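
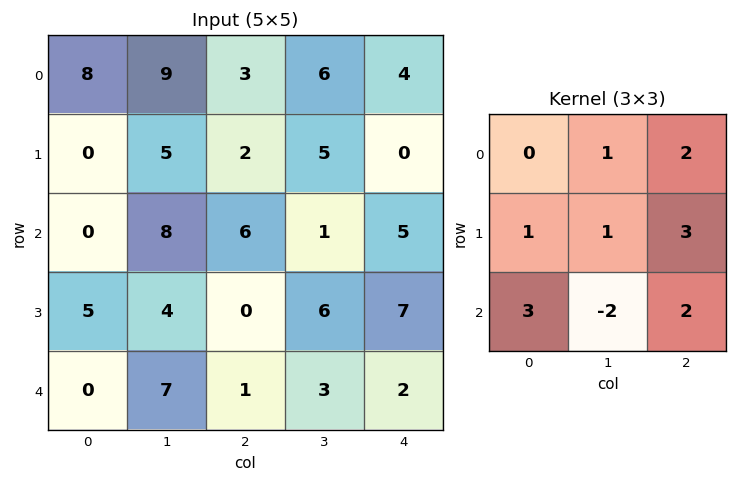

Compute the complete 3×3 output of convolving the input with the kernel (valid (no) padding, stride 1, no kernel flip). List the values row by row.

22 51 47
42 53 29
17 55 39

Output[0,0]: The receptive field on the input at this output position is [8 9 3 / 0 5 2 / 0 8 6]. Elementwise product with the kernel and sum: 9·1 + 3·2 + 0·1 + 5·1 + 2·3 + 0·3 + 8·-2 + 6·2.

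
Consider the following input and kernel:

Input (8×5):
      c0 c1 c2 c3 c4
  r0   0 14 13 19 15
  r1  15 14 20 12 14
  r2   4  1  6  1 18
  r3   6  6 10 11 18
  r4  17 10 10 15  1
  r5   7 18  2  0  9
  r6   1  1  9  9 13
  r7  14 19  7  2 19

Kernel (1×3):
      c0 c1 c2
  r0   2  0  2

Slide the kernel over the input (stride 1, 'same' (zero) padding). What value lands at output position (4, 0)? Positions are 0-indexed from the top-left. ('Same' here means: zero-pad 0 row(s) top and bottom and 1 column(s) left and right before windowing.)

The receptive field on the zero-padded input at this output position is [0 17 10]. Elementwise product with the kernel and sum: 0·2 + 10·2.

20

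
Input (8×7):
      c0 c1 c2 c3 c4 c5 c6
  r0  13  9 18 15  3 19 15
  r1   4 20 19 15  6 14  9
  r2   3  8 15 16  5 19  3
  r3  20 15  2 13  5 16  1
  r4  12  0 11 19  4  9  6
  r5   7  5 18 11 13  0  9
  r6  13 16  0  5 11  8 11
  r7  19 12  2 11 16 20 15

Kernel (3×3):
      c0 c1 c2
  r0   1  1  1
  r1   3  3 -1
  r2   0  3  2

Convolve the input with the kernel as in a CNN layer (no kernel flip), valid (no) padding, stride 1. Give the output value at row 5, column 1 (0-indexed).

The receptive field on the input at this output position is [5 18 11 / 16 0 5 / 12 2 11]. Elementwise product with the kernel and sum: 5·1 + 18·1 + 11·1 + 16·3 + 0·3 + 5·-1 + 2·3 + 11·2.

105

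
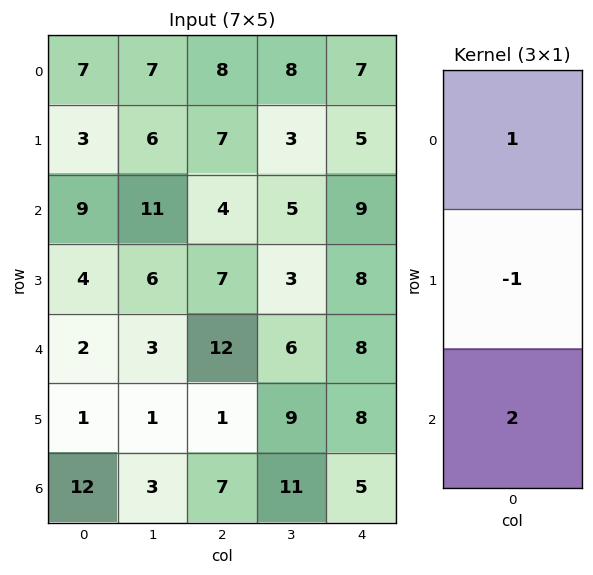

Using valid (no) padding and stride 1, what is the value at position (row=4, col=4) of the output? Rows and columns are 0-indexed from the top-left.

10

The receptive field on the input at this output position is [8 / 8 / 5]. Elementwise product with the kernel and sum: 8·1 + 8·-1 + 5·2.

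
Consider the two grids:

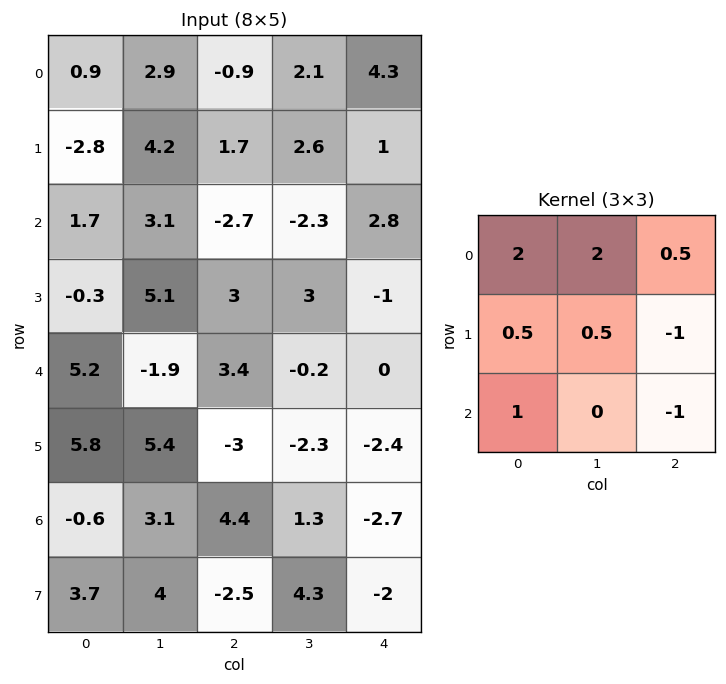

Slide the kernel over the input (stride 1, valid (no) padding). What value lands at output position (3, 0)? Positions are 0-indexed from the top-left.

18.15

The receptive field on the input at this output position is [-0.3 5.1 3 / 5.2 -1.9 3.4 / 5.8 5.4 -3]. Elementwise product with the kernel and sum: -0.3·2 + 5.1·2 + 3·0.5 + 5.2·0.5 + -1.9·0.5 + 3.4·-1 + 5.8·1 + -3·-1.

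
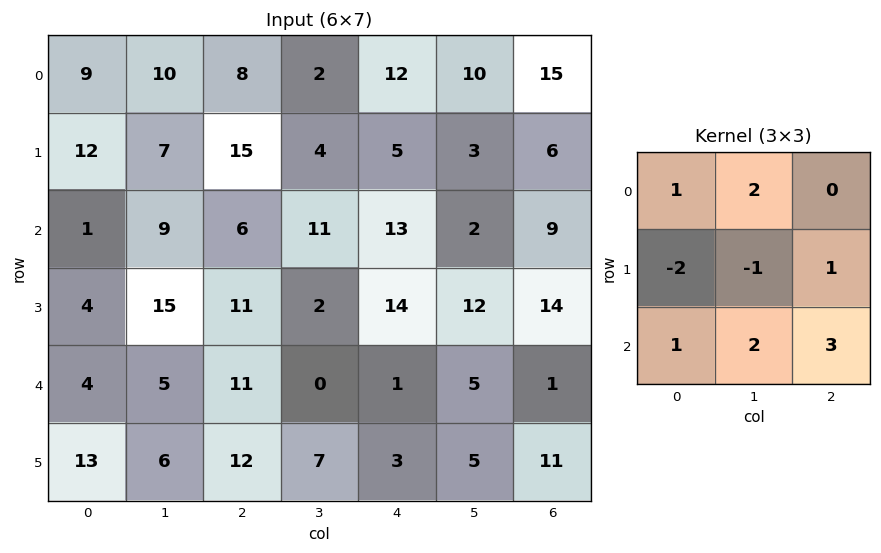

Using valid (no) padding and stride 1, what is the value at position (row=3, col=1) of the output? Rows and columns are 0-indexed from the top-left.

The receptive field on the input at this output position is [15 11 2 / 5 11 0 / 6 12 7]. Elementwise product with the kernel and sum: 15·1 + 11·2 + 5·-2 + 11·-1 + 0·1 + 6·1 + 12·2 + 7·3.

67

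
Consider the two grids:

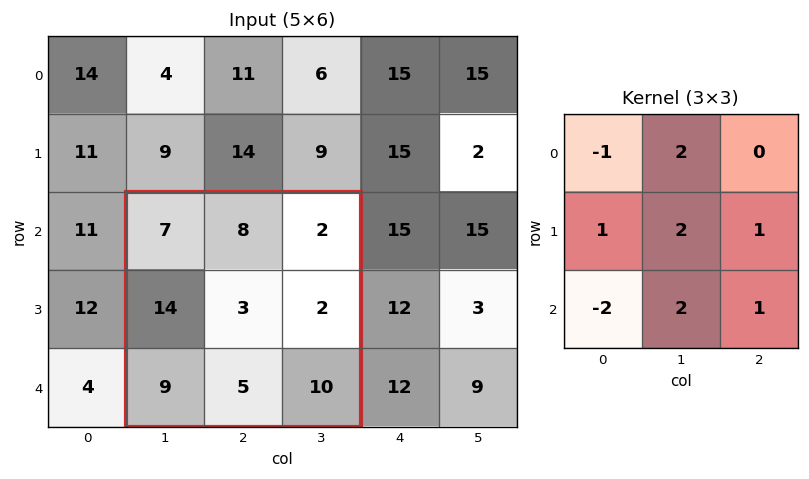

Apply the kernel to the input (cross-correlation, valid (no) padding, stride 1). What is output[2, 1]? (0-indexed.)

The receptive field on the input at this output position is [7 8 2 / 14 3 2 / 9 5 10]. Elementwise product with the kernel and sum: 7·-1 + 8·2 + 14·1 + 3·2 + 2·1 + 9·-2 + 5·2 + 10·1.

33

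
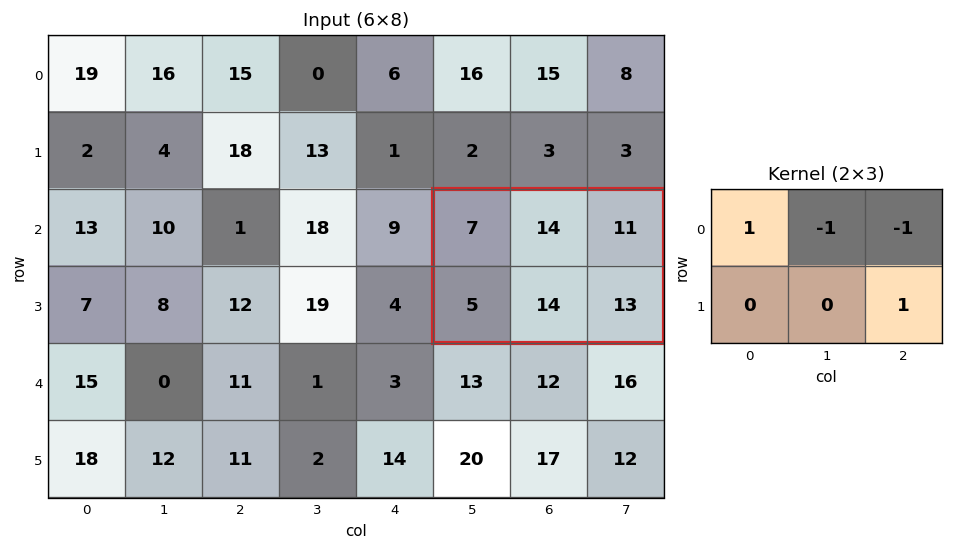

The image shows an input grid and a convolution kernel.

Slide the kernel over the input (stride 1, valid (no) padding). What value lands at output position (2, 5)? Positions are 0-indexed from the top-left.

-5

The receptive field on the input at this output position is [7 14 11 / 5 14 13]. Elementwise product with the kernel and sum: 7·1 + 14·-1 + 11·-1 + 13·1.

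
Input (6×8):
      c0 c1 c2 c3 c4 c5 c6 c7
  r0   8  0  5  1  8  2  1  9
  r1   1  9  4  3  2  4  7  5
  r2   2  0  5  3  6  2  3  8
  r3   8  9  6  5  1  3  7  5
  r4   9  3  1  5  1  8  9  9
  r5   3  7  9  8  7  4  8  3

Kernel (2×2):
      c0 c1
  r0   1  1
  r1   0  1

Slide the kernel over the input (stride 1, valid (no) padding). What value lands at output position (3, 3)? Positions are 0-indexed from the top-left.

7

The receptive field on the input at this output position is [5 1 / 5 1]. Elementwise product with the kernel and sum: 5·1 + 1·1 + 1·1.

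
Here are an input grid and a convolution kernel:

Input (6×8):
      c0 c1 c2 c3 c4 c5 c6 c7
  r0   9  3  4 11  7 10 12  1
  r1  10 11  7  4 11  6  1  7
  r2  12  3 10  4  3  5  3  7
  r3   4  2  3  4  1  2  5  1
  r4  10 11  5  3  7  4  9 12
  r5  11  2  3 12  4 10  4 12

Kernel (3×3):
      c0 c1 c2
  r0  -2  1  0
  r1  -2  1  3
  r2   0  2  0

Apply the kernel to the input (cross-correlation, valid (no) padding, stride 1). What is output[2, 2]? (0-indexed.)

The receptive field on the input at this output position is [10 4 3 / 3 4 1 / 5 3 7]. Elementwise product with the kernel and sum: 10·-2 + 4·1 + 3·-2 + 4·1 + 1·3 + 3·2.

-9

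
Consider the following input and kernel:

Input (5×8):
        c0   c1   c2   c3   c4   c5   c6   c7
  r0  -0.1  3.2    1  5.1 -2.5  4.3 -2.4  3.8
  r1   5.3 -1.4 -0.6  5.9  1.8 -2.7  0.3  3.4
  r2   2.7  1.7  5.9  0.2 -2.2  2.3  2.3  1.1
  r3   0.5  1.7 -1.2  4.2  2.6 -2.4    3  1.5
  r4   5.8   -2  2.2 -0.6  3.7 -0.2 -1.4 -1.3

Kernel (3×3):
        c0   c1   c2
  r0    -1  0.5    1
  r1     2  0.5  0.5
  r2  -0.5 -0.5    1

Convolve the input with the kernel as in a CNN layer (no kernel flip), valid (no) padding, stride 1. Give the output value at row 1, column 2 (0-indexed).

17.25

The receptive field on the input at this output position is [-0.6 5.9 1.8 / 5.9 0.2 -2.2 / -1.2 4.2 2.6]. Elementwise product with the kernel and sum: -0.6·-1 + 5.9·0.5 + 1.8·1 + 5.9·2 + 0.2·0.5 + -2.2·0.5 + -1.2·-0.5 + 4.2·-0.5 + 2.6·1.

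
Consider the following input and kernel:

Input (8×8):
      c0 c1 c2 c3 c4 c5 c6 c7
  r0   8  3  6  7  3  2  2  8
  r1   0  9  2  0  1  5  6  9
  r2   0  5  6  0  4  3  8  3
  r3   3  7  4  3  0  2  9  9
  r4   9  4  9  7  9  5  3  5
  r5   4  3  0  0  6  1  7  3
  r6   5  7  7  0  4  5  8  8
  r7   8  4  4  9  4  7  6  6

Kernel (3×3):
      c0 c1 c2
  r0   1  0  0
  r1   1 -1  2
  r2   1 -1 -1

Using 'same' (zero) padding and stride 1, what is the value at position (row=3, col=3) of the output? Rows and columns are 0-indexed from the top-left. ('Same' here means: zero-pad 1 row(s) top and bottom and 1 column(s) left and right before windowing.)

The receptive field on the zero-padded input at this output position is [6 0 4 / 4 3 0 / 9 7 9]. Elementwise product with the kernel and sum: 6·1 + 4·1 + 3·-1 + 0·2 + 9·1 + 7·-1 + 9·-1.

0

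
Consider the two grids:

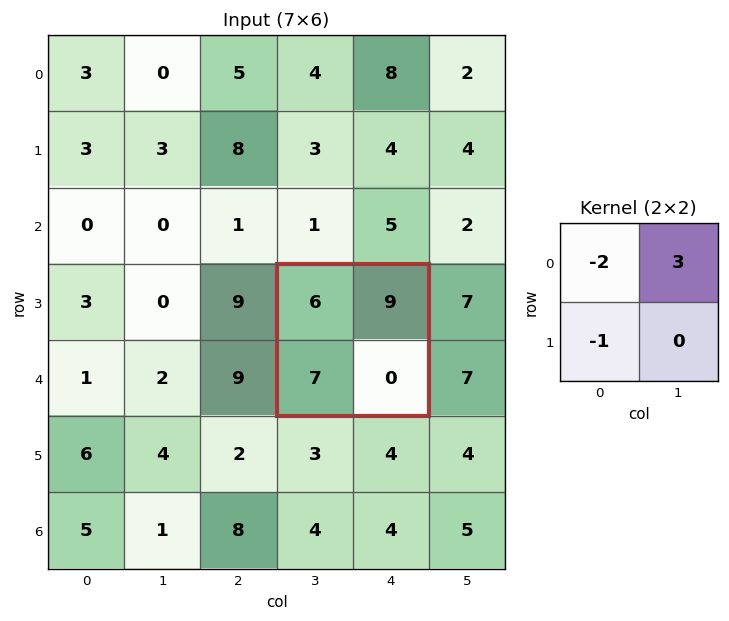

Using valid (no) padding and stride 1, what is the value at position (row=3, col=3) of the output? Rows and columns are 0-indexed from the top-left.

8

The receptive field on the input at this output position is [6 9 / 7 0]. Elementwise product with the kernel and sum: 6·-2 + 9·3 + 7·-1.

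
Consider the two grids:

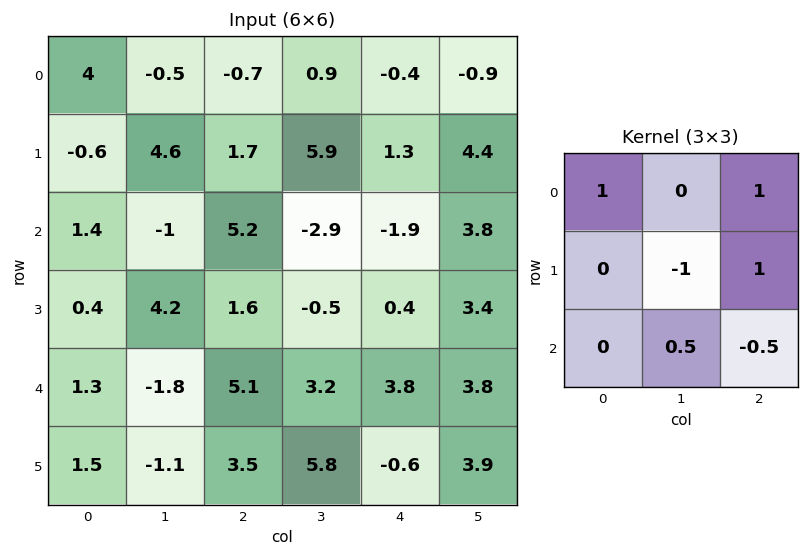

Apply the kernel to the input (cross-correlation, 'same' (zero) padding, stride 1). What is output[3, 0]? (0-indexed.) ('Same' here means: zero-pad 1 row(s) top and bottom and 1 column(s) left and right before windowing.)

4.35

The receptive field on the zero-padded input at this output position is [0 1.4 -1 / 0 0.4 4.2 / 0 1.3 -1.8]. Elementwise product with the kernel and sum: 0·1 + -1·1 + 0.4·-1 + 4.2·1 + 1.3·0.5 + -1.8·-0.5.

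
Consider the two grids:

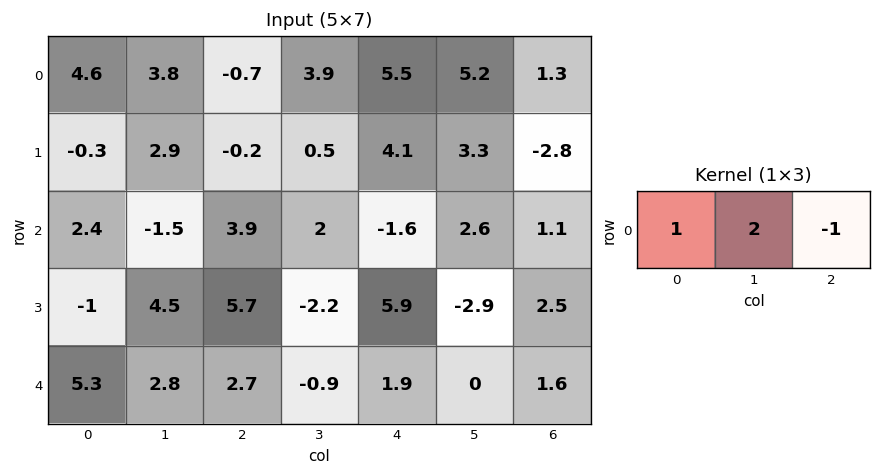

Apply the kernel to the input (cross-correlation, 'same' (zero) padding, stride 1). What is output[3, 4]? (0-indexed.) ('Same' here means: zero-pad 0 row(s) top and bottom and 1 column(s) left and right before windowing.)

The receptive field on the zero-padded input at this output position is [-2.2 5.9 -2.9]. Elementwise product with the kernel and sum: -2.2·1 + 5.9·2 + -2.9·-1.

12.5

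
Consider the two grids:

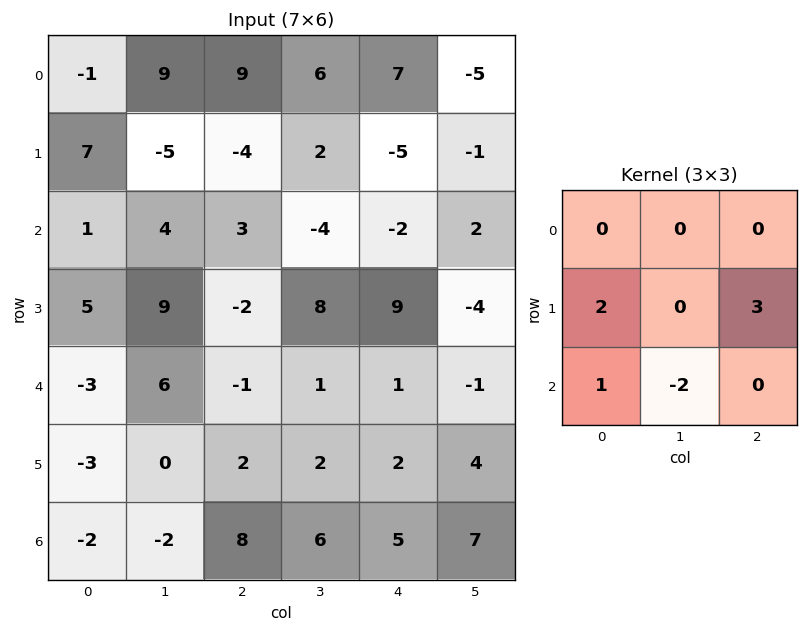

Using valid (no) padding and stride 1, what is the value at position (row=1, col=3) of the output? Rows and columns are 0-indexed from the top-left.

The receptive field on the input at this output position is [2 -5 -1 / -4 -2 2 / 8 9 -4]. Elementwise product with the kernel and sum: -4·2 + 2·3 + 8·1 + 9·-2.

-12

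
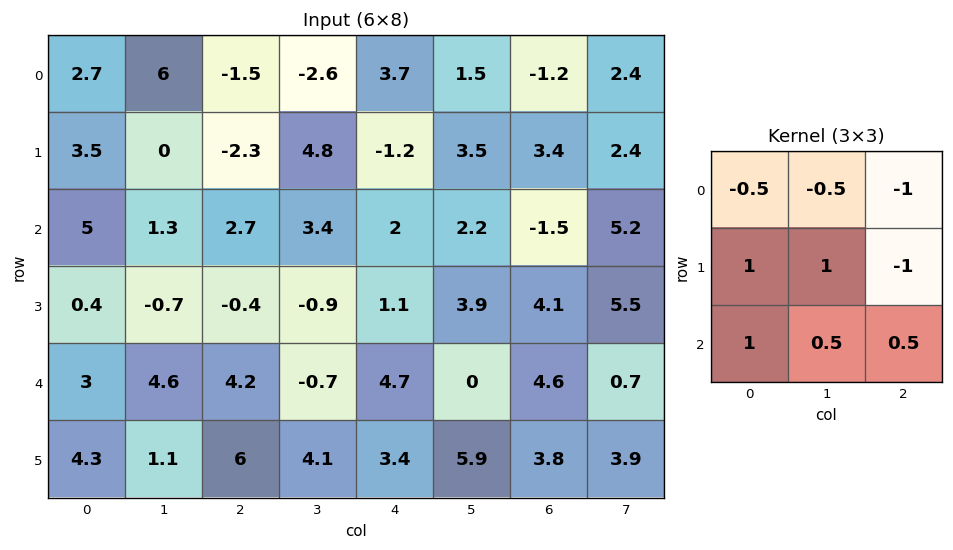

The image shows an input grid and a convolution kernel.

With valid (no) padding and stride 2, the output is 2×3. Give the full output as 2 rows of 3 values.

9.95 7.45 -0.15
1.65 -1.25 7.3

Output[0,0]: The receptive field on the input at this output position is [2.7 6 -1.5 / 3.5 0 -2.3 / 5 1.3 2.7]. Elementwise product with the kernel and sum: 2.7·-0.5 + 6·-0.5 + -1.5·-1 + 3.5·1 + 0·1 + -2.3·-1 + 5·1 + 1.3·0.5 + 2.7·0.5.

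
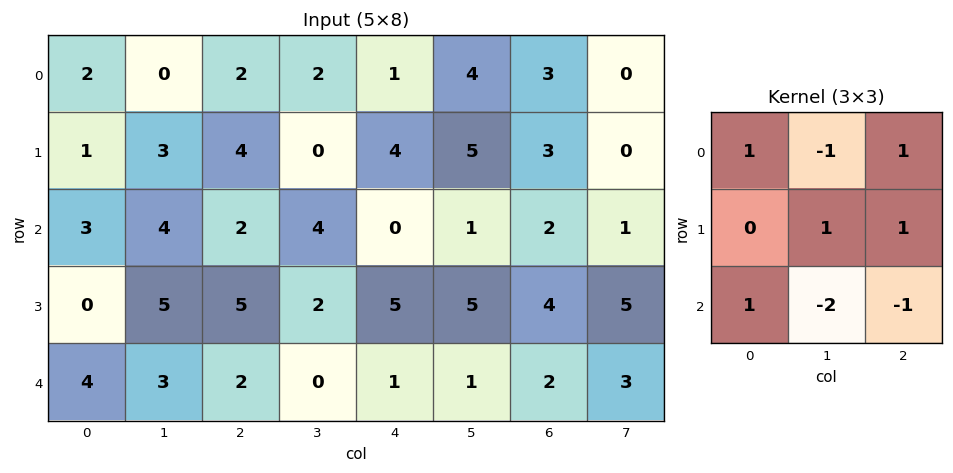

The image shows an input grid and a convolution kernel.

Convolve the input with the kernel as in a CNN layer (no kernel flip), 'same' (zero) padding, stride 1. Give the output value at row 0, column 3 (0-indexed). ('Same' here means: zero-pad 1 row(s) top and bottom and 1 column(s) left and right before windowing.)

3

The receptive field on the zero-padded input at this output position is [0 0 0 / 2 2 1 / 4 0 4]. Elementwise product with the kernel and sum: 0·1 + 0·-1 + 0·1 + 2·1 + 1·1 + 4·1 + 0·-2 + 4·-1.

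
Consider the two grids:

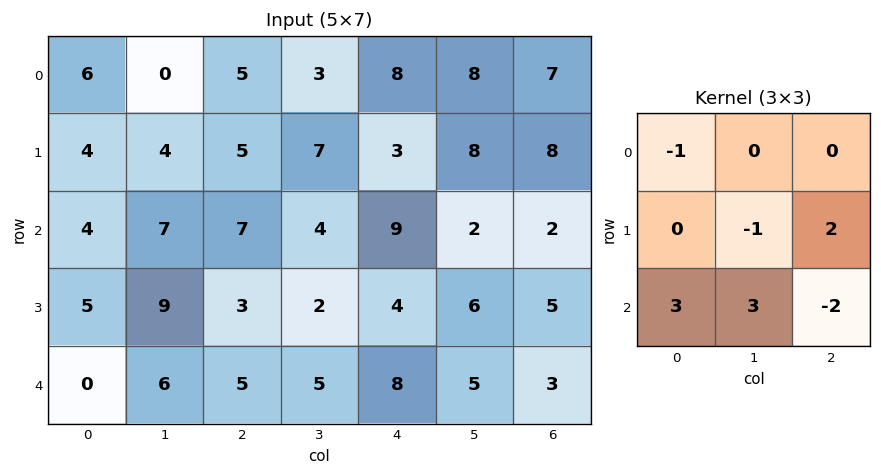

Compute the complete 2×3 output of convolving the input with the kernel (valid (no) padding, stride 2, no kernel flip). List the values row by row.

19 9 29
1 13 28

Output[0,0]: The receptive field on the input at this output position is [6 0 5 / 4 4 5 / 4 7 7]. Elementwise product with the kernel and sum: 6·-1 + 4·-1 + 5·2 + 4·3 + 7·3 + 7·-2.
Output[0,1]: The receptive field on the input at this output position is [5 3 8 / 5 7 3 / 7 4 9]. Elementwise product with the kernel and sum: 5·-1 + 7·-1 + 3·2 + 7·3 + 4·3 + 9·-2.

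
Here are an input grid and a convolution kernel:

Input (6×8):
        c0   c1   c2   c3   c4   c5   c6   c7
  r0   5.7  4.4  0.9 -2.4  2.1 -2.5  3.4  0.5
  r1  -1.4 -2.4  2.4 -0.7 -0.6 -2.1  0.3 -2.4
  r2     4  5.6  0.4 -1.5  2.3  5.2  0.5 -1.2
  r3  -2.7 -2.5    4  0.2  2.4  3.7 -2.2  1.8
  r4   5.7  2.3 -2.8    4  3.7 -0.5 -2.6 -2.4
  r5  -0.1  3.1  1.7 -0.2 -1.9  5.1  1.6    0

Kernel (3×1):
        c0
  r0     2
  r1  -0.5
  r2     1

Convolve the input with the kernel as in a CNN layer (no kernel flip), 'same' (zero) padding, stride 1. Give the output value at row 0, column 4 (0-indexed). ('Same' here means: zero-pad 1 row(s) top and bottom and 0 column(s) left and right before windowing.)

-1.65

The receptive field on the zero-padded input at this output position is [0 / 2.1 / -0.6]. Elementwise product with the kernel and sum: 0·2 + 2.1·-0.5 + -0.6·1.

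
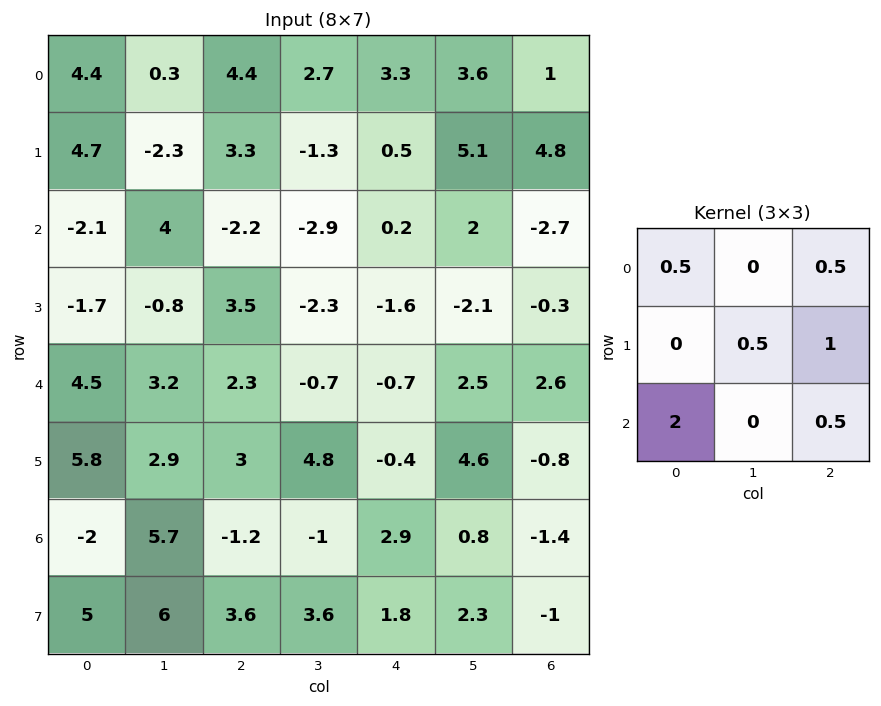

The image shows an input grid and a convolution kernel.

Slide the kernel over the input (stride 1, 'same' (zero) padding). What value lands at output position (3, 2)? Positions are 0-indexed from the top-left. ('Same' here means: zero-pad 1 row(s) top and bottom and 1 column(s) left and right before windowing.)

The receptive field on the zero-padded input at this output position is [4 -2.2 -2.9 / -0.8 3.5 -2.3 / 3.2 2.3 -0.7]. Elementwise product with the kernel and sum: 4·0.5 + -2.9·0.5 + 3.5·0.5 + -2.3·1 + 3.2·2 + -0.7·0.5.

6.05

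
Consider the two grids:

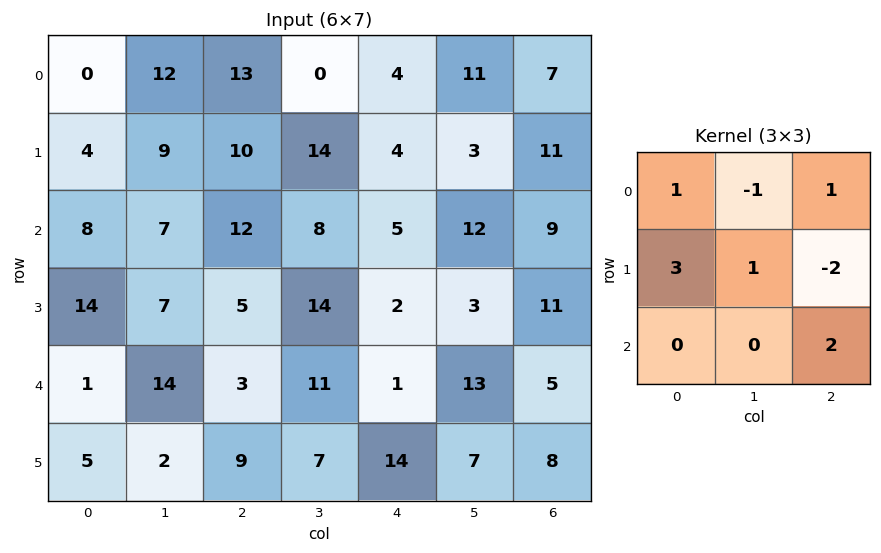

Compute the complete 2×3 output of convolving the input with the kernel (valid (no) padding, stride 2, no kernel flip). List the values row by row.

26 63 11
58 36 -1

Output[0,0]: The receptive field on the input at this output position is [0 12 13 / 4 9 10 / 8 7 12]. Elementwise product with the kernel and sum: 0·1 + 12·-1 + 13·1 + 4·3 + 9·1 + 10·-2 + 12·2.
Output[0,1]: The receptive field on the input at this output position is [13 0 4 / 10 14 4 / 12 8 5]. Elementwise product with the kernel and sum: 13·1 + 0·-1 + 4·1 + 10·3 + 14·1 + 4·-2 + 5·2.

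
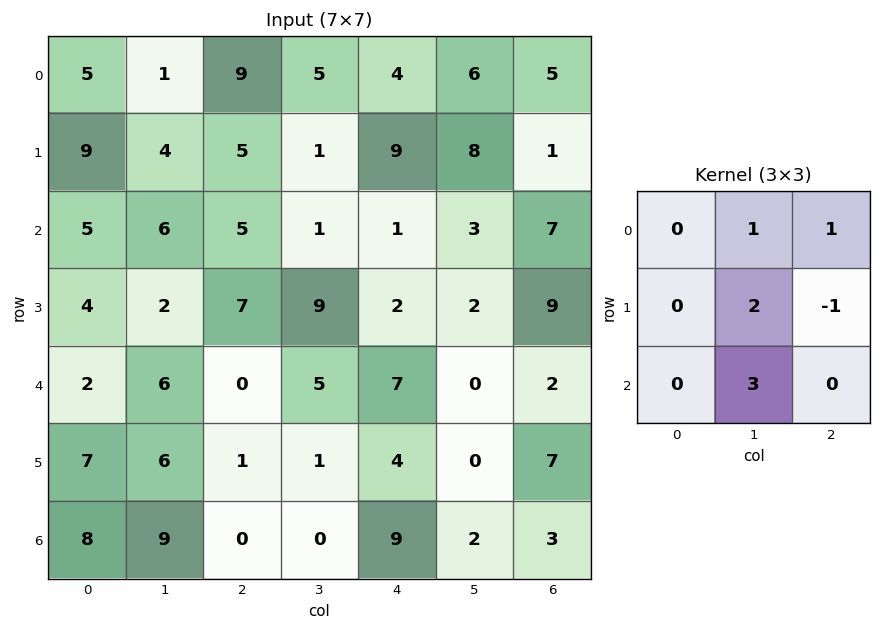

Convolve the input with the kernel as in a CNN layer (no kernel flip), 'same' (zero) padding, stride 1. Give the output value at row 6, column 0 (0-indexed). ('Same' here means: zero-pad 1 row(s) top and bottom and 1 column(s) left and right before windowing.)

The receptive field on the zero-padded input at this output position is [0 7 6 / 0 8 9 / 0 0 0]. Elementwise product with the kernel and sum: 7·1 + 6·1 + 8·2 + 9·-1 + 0·3.

20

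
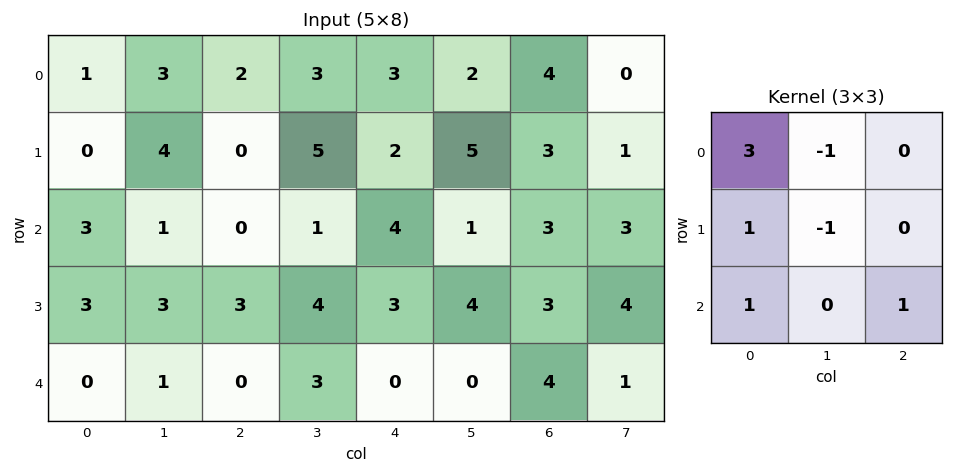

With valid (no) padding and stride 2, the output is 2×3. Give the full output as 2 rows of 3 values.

-1 2 11
8 -2 14

Output[0,0]: The receptive field on the input at this output position is [1 3 2 / 0 4 0 / 3 1 0]. Elementwise product with the kernel and sum: 1·3 + 3·-1 + 0·1 + 4·-1 + 3·1 + 0·1.
Output[0,1]: The receptive field on the input at this output position is [2 3 3 / 0 5 2 / 0 1 4]. Elementwise product with the kernel and sum: 2·3 + 3·-1 + 0·1 + 5·-1 + 0·1 + 4·1.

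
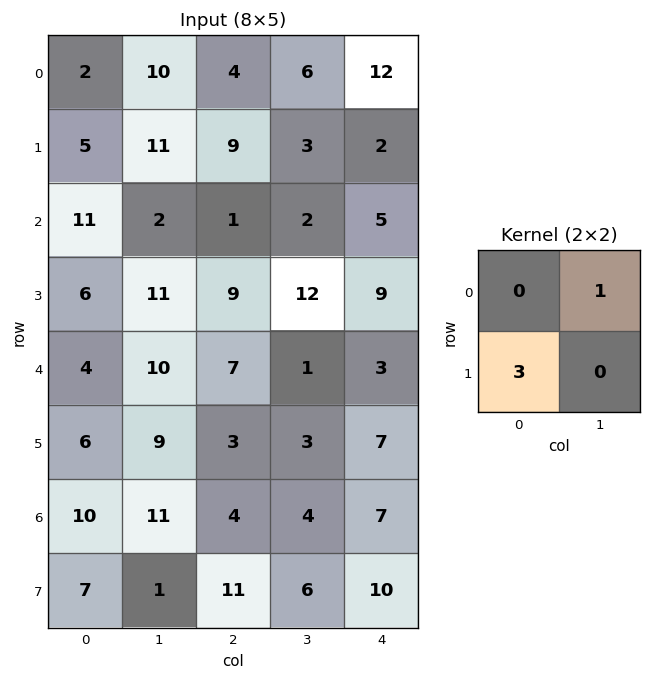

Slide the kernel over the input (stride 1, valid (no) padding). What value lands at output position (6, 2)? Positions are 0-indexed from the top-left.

37

The receptive field on the input at this output position is [4 4 / 11 6]. Elementwise product with the kernel and sum: 4·1 + 11·3.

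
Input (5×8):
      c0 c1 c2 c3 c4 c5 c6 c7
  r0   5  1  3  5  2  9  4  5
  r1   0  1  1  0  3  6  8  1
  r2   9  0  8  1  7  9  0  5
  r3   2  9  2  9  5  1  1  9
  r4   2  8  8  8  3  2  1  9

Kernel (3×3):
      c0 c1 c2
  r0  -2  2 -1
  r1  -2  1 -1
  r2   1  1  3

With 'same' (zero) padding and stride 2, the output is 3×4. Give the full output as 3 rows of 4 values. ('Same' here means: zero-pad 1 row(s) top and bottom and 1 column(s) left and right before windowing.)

7 -2 4 -2
37 45 13 9
-11 -39 -24 -21

Output[0,0]: The receptive field on the zero-padded input at this output position is [0 0 0 / 0 5 1 / 0 0 1]. Elementwise product with the kernel and sum: 0·-2 + 0·2 + 0·-1 + 0·-2 + 5·1 + 1·-1 + 0·1 + 0·1 + 1·3.
Output[0,1]: The receptive field on the zero-padded input at this output position is [0 0 0 / 1 3 5 / 1 1 0]. Elementwise product with the kernel and sum: 0·-2 + 0·2 + 0·-1 + 1·-2 + 3·1 + 5·-1 + 1·1 + 1·1 + 0·3.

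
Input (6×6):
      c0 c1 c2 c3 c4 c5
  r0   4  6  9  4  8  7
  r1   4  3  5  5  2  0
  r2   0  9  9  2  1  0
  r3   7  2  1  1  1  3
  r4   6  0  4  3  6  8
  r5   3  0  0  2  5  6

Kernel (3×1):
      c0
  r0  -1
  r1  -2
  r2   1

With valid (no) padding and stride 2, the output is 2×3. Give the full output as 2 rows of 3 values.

-12 -10 -11
-8 -7 3

Output[0,0]: The receptive field on the input at this output position is [4 / 4 / 0]. Elementwise product with the kernel and sum: 4·-1 + 4·-2 + 0·1.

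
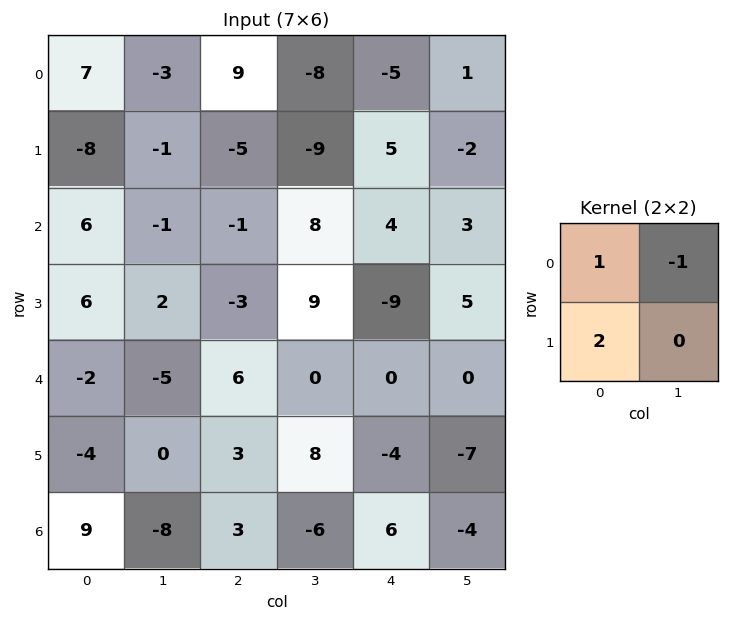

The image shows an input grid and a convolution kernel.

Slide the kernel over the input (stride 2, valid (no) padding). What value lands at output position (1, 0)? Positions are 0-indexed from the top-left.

The receptive field on the input at this output position is [6 -1 / 6 2]. Elementwise product with the kernel and sum: 6·1 + -1·-1 + 6·2.

19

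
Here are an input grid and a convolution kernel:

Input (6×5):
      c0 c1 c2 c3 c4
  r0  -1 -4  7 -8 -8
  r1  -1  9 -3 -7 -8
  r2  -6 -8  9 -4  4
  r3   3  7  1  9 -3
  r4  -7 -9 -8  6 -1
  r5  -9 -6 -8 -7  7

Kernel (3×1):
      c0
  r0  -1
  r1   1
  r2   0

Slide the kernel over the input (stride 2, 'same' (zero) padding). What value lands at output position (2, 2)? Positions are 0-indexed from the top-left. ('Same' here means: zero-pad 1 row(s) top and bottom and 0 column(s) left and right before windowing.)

The receptive field on the zero-padded input at this output position is [-3 / -1 / 7]. Elementwise product with the kernel and sum: -3·-1 + -1·1.

2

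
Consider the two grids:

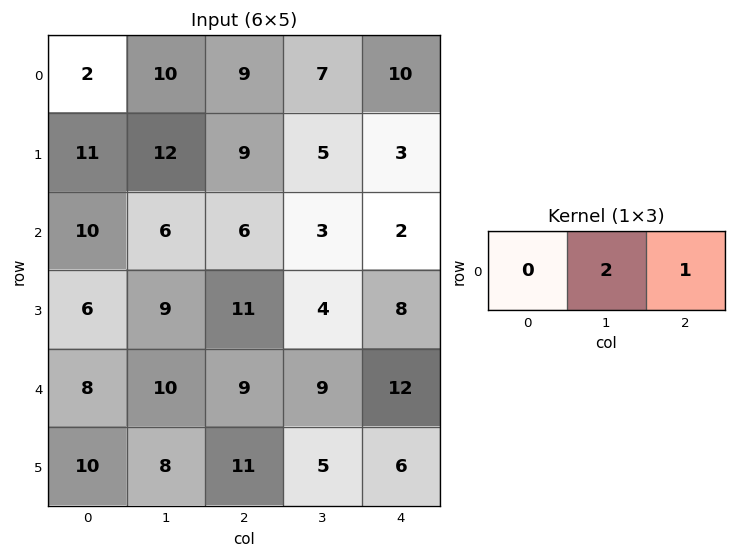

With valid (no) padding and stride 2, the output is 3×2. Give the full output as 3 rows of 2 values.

Output[0,0]: The receptive field on the input at this output position is [2 10 9]. Elementwise product with the kernel and sum: 10·2 + 9·1.

29 24
18 8
29 30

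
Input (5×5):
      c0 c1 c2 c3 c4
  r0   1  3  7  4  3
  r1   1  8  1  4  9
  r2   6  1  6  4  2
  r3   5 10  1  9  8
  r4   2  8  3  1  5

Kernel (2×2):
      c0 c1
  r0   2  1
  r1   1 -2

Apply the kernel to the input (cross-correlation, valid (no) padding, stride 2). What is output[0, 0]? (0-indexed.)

-10

The receptive field on the input at this output position is [1 3 / 1 8]. Elementwise product with the kernel and sum: 1·2 + 3·1 + 1·1 + 8·-2.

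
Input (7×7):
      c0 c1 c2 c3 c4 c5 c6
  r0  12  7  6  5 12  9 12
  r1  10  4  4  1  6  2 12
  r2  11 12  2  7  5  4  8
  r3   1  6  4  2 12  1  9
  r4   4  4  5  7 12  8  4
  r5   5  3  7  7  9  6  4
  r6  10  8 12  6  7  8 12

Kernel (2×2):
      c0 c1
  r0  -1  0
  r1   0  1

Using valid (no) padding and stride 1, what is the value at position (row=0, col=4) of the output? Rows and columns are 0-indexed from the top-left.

The receptive field on the input at this output position is [12 9 / 6 2]. Elementwise product with the kernel and sum: 12·-1 + 2·1.

-10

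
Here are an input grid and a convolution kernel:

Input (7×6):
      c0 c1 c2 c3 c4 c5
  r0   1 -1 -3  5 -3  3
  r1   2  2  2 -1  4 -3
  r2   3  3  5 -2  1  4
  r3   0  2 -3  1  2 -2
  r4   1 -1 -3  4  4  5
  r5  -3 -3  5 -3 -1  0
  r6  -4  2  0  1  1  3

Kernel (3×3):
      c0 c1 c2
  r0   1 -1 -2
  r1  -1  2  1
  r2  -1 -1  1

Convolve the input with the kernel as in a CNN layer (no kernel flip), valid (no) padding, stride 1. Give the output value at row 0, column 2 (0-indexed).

-4

The receptive field on the input at this output position is [-3 5 -3 / 2 -1 4 / 5 -2 1]. Elementwise product with the kernel and sum: -3·1 + 5·-1 + -3·-2 + 2·-1 + -1·2 + 4·1 + 5·-1 + -2·-1 + 1·1.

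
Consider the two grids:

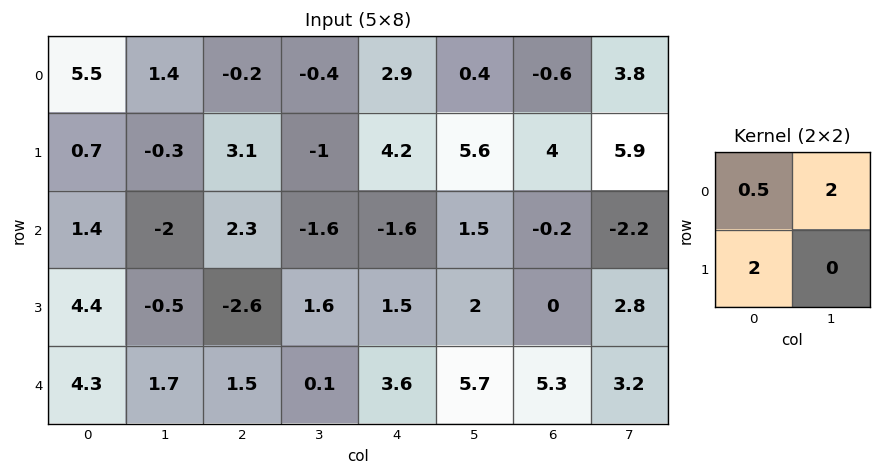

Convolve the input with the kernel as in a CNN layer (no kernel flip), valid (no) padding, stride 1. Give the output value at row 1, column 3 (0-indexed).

4.7

The receptive field on the input at this output position is [-1 4.2 / -1.6 -1.6]. Elementwise product with the kernel and sum: -1·0.5 + 4.2·2 + -1.6·2.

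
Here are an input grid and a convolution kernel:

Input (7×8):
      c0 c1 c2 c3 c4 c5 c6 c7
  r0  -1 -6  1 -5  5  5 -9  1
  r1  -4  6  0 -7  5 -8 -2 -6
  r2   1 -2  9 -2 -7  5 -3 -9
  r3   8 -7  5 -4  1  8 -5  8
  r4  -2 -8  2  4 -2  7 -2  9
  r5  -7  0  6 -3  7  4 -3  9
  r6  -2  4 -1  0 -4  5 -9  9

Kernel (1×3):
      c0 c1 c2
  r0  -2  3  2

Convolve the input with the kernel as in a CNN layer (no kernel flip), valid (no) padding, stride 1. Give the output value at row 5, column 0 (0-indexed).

26

The receptive field on the input at this output position is [-7 0 6]. Elementwise product with the kernel and sum: -7·-2 + 0·3 + 6·2.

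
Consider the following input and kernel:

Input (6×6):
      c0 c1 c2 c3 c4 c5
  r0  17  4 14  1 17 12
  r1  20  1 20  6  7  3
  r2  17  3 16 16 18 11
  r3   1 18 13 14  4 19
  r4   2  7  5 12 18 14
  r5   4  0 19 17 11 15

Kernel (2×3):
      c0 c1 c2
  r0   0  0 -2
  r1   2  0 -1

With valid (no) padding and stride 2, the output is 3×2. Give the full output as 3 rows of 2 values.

-8 -1
-43 -14
-21 -9

Output[0,0]: The receptive field on the input at this output position is [17 4 14 / 20 1 20]. Elementwise product with the kernel and sum: 14·-2 + 20·2 + 20·-1.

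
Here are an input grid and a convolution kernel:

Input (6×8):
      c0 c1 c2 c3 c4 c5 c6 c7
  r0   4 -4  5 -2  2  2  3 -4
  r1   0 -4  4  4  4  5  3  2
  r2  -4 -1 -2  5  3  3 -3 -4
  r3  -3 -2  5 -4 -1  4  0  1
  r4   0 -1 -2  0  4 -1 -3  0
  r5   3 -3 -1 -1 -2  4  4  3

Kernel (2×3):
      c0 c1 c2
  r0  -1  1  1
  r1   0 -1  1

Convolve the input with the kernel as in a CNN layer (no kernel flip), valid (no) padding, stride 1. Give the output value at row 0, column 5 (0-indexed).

-4

The receptive field on the input at this output position is [2 3 -4 / 5 3 2]. Elementwise product with the kernel and sum: 2·-1 + 3·1 + -4·1 + 3·-1 + 2·1.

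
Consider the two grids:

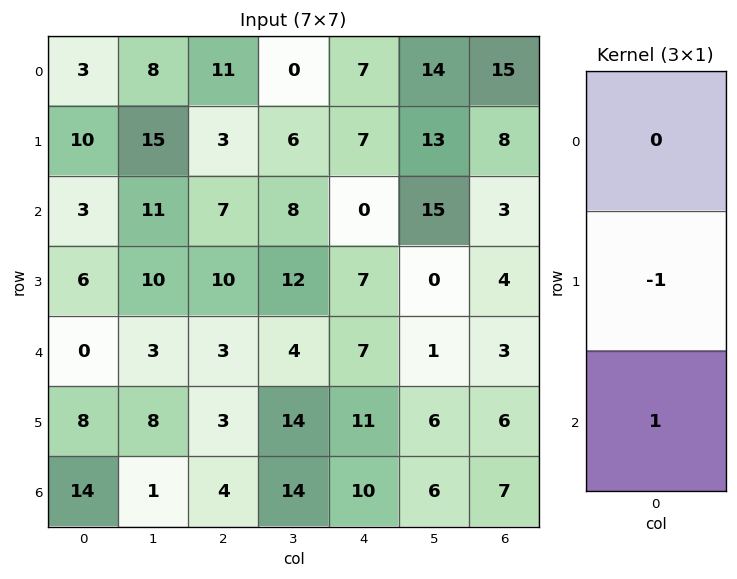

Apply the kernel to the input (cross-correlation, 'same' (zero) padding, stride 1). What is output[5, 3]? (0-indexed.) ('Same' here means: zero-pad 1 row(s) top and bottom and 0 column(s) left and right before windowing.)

0

The receptive field on the zero-padded input at this output position is [4 / 14 / 14]. Elementwise product with the kernel and sum: 14·-1 + 14·1.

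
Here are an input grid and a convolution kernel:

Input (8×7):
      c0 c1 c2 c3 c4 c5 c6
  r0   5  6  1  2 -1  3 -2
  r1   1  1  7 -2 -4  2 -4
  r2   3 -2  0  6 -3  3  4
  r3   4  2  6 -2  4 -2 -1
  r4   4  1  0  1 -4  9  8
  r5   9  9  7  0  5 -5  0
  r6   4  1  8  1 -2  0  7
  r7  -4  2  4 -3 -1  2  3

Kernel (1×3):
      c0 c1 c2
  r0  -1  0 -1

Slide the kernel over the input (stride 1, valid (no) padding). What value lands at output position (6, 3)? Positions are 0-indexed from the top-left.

The receptive field on the input at this output position is [1 -2 0]. Elementwise product with the kernel and sum: 1·-1 + 0·-1.

-1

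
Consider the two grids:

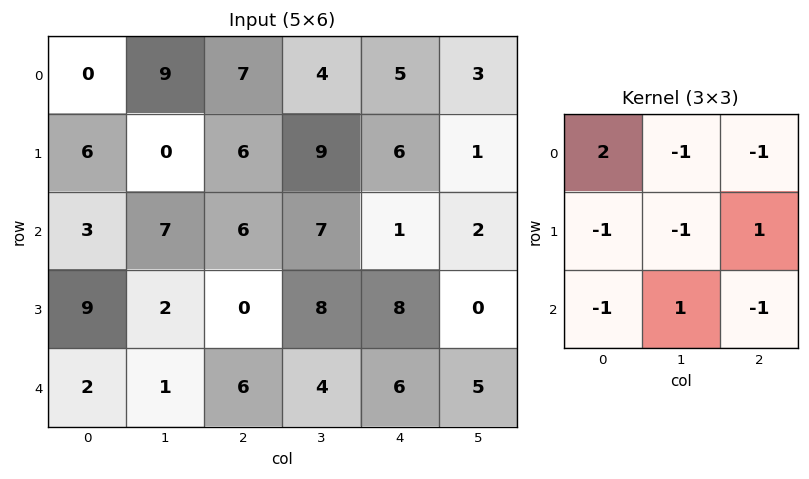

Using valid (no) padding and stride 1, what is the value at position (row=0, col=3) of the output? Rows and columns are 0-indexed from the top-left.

The receptive field on the input at this output position is [4 5 3 / 9 6 1 / 7 1 2]. Elementwise product with the kernel and sum: 4·2 + 5·-1 + 3·-1 + 9·-1 + 6·-1 + 1·1 + 7·-1 + 1·1 + 2·-1.

-22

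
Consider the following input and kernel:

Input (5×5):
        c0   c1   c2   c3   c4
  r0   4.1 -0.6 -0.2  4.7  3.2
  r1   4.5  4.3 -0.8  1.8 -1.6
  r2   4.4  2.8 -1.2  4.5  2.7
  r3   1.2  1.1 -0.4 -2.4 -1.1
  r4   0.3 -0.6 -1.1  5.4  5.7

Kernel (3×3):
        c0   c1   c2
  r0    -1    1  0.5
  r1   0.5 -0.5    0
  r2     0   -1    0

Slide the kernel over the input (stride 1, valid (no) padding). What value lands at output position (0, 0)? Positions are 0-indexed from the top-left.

-7.5

The receptive field on the input at this output position is [4.1 -0.6 -0.2 / 4.5 4.3 -0.8 / 4.4 2.8 -1.2]. Elementwise product with the kernel and sum: 4.1·-1 + -0.6·1 + -0.2·0.5 + 4.5·0.5 + 4.3·-0.5 + 2.8·-1.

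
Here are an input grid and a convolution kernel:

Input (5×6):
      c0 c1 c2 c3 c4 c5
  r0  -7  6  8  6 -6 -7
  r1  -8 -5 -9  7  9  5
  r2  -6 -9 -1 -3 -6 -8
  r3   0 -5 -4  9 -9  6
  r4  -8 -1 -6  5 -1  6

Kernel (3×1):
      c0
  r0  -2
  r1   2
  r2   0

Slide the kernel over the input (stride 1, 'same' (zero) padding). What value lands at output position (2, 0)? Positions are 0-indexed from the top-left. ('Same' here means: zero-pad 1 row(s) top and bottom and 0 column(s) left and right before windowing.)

The receptive field on the zero-padded input at this output position is [-8 / -6 / 0]. Elementwise product with the kernel and sum: -8·-2 + -6·2.

4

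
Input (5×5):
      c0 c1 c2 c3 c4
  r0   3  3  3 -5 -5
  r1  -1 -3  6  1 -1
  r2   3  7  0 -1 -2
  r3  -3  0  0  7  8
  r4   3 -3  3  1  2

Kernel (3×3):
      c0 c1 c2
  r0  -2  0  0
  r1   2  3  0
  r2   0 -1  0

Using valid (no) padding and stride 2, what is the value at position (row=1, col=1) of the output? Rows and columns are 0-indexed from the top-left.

The receptive field on the input at this output position is [0 -1 -2 / 0 7 8 / 3 1 2]. Elementwise product with the kernel and sum: 0·-2 + 0·2 + 7·3 + 1·-1.

20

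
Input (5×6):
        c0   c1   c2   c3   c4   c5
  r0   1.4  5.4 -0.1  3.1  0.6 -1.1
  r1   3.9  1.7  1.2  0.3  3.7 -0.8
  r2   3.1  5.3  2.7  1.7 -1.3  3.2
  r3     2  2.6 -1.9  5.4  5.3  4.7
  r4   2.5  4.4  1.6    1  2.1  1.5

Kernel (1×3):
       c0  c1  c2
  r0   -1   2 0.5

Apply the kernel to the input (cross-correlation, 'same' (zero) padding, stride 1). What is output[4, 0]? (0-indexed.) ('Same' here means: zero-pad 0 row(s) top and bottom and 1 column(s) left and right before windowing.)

7.2

The receptive field on the zero-padded input at this output position is [0 2.5 4.4]. Elementwise product with the kernel and sum: 0·-1 + 2.5·2 + 4.4·0.5.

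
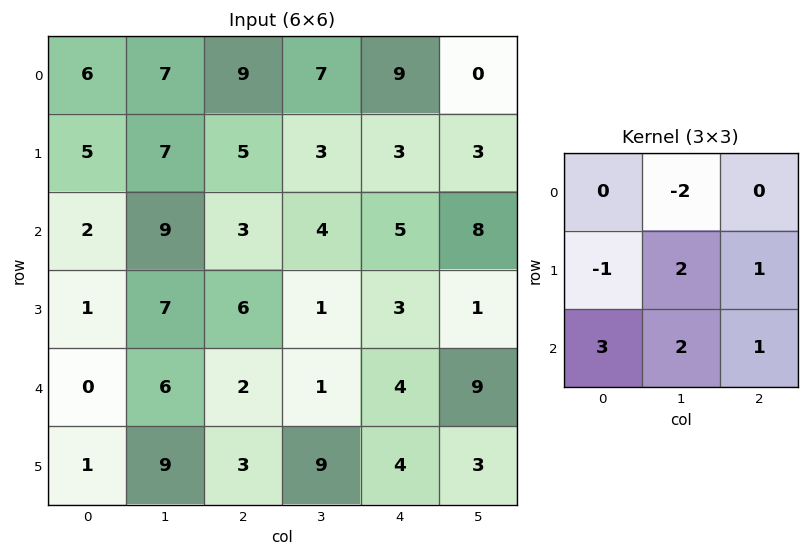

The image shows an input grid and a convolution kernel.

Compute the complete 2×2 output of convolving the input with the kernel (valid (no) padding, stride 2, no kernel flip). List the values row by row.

27 12
15 3

Output[0,0]: The receptive field on the input at this output position is [6 7 9 / 5 7 5 / 2 9 3]. Elementwise product with the kernel and sum: 7·-2 + 5·-1 + 7·2 + 5·1 + 2·3 + 9·2 + 3·1.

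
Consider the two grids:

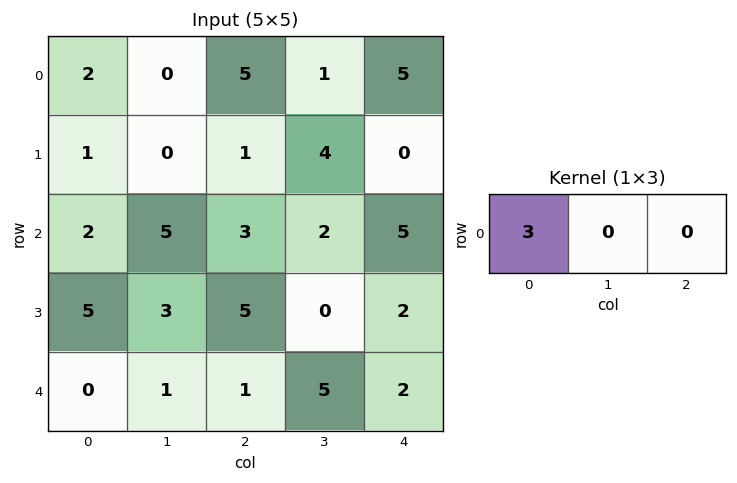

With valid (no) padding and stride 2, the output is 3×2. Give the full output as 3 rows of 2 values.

6 15
6 9
0 3

Output[0,0]: The receptive field on the input at this output position is [2 0 5]. Elementwise product with the kernel and sum: 2·3.
Output[0,1]: The receptive field on the input at this output position is [5 1 5]. Elementwise product with the kernel and sum: 5·3.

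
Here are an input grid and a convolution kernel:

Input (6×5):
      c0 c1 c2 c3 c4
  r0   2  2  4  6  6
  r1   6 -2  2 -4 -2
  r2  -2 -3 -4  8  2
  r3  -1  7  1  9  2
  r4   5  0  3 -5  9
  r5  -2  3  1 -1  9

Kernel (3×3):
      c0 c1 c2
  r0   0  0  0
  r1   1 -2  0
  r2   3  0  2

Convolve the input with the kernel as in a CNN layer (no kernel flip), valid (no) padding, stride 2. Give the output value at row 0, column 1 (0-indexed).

2

The receptive field on the input at this output position is [4 6 6 / 2 -4 -2 / -4 8 2]. Elementwise product with the kernel and sum: 2·1 + -4·-2 + -4·3 + 2·2.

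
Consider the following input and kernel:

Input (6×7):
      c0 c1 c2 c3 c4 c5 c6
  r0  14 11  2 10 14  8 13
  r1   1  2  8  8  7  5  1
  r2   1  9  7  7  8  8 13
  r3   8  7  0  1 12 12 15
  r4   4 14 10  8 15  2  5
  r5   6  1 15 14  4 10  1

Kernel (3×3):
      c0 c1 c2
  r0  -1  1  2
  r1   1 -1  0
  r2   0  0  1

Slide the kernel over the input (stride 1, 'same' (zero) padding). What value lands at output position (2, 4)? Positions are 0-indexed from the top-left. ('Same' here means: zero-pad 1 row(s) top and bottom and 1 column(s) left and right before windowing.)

The receptive field on the zero-padded input at this output position is [8 7 5 / 7 8 8 / 1 12 12]. Elementwise product with the kernel and sum: 8·-1 + 7·1 + 5·2 + 7·1 + 8·-1 + 12·1.

20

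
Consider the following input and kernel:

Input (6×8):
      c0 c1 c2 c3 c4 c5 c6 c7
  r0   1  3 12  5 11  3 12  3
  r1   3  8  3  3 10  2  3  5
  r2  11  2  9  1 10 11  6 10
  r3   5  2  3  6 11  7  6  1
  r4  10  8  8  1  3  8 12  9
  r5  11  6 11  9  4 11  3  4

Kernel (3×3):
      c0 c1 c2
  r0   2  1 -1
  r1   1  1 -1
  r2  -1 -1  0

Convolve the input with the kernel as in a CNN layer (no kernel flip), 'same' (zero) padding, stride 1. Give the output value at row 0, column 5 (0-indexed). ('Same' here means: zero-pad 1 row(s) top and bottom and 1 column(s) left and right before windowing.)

-10

The receptive field on the zero-padded input at this output position is [0 0 0 / 11 3 12 / 10 2 3]. Elementwise product with the kernel and sum: 0·2 + 0·1 + 0·-1 + 11·1 + 3·1 + 12·-1 + 10·-1 + 2·-1.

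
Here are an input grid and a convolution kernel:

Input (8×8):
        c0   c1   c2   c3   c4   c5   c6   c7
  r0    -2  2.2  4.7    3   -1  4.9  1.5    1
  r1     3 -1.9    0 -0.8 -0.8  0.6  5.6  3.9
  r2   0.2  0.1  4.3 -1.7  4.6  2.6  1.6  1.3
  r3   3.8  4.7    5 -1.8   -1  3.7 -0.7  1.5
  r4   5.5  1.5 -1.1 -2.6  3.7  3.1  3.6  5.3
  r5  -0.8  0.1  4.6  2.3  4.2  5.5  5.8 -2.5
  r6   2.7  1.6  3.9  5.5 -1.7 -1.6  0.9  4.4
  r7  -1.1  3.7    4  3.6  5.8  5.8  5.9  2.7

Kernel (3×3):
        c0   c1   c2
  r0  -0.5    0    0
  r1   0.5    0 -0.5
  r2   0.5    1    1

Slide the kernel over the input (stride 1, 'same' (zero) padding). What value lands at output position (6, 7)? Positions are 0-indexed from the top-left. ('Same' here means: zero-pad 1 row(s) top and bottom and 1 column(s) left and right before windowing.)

The receptive field on the zero-padded input at this output position is [5.8 -2.5 0 / 0.9 4.4 0 / 5.9 2.7 0]. Elementwise product with the kernel and sum: 5.8·-0.5 + 0.9·0.5 + 0·-0.5 + 5.9·0.5 + 2.7·1 + 0·1.

3.2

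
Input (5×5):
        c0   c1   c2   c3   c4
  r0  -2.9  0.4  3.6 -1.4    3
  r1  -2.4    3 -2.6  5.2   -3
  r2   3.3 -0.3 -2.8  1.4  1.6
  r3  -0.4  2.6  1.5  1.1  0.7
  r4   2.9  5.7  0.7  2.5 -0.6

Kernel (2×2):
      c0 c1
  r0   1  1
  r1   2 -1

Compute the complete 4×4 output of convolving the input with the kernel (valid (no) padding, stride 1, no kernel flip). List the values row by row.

Output[0,0]: The receptive field on the input at this output position is [-2.9 0.4 / -2.4 3]. Elementwise product with the kernel and sum: -2.9·1 + 0.4·1 + -2.4·2 + 3·-1.
Output[0,1]: The receptive field on the input at this output position is [0.4 3.6 / 3 -2.6]. Elementwise product with the kernel and sum: 0.4·1 + 3.6·1 + 3·2 + -2.6·-1.

-10.3 12.6 -8.2 15
7.5 2.6 -4.4 3.4
-0.4 0.6 0.5 4.5
2.3 14.8 1.5 7.4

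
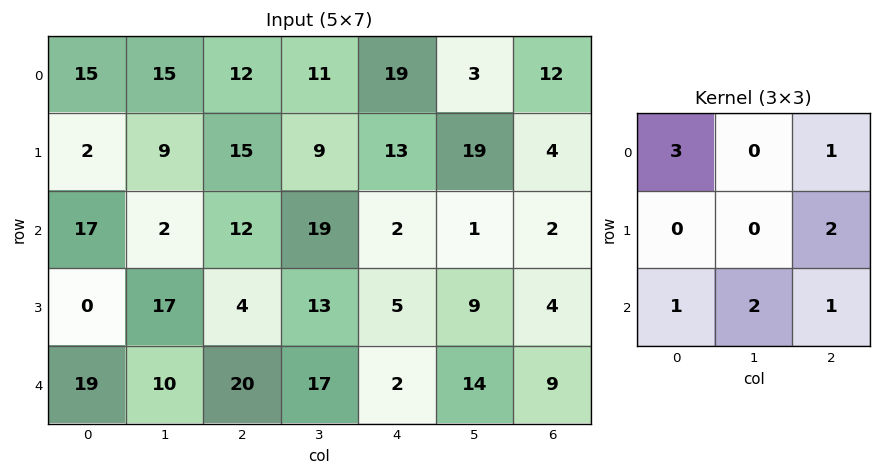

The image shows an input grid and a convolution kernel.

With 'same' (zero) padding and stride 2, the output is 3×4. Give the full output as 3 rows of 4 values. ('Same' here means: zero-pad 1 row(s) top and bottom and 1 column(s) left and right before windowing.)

43 70 60 27
30 112 80 74
37 98 76 27

Output[0,0]: The receptive field on the zero-padded input at this output position is [0 0 0 / 0 15 15 / 0 2 9]. Elementwise product with the kernel and sum: 0·3 + 0·1 + 15·2 + 0·1 + 2·2 + 9·1.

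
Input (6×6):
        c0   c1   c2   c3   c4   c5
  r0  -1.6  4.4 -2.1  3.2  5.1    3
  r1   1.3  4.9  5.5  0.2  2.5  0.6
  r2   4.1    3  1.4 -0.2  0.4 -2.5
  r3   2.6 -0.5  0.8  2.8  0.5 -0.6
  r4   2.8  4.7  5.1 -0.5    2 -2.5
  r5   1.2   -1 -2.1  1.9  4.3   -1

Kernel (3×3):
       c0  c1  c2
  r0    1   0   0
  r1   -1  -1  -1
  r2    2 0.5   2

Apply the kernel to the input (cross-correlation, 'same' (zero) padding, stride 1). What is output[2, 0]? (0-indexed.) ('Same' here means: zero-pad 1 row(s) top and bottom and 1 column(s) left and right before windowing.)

-6.8

The receptive field on the zero-padded input at this output position is [0 1.3 4.9 / 0 4.1 3 / 0 2.6 -0.5]. Elementwise product with the kernel and sum: 0·1 + 0·-1 + 4.1·-1 + 3·-1 + 0·2 + 2.6·0.5 + -0.5·2.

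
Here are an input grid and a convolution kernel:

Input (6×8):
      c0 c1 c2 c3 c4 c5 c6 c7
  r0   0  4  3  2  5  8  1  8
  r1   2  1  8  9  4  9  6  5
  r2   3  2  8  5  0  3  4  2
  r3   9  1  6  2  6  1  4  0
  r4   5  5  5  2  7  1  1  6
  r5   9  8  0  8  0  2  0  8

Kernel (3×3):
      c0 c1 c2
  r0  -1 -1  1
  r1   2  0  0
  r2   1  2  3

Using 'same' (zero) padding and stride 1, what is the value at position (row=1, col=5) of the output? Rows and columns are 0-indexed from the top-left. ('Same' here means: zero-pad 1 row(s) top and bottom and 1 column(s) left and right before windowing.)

14

The receptive field on the zero-padded input at this output position is [5 8 1 / 4 9 6 / 0 3 4]. Elementwise product with the kernel and sum: 5·-1 + 8·-1 + 1·1 + 4·2 + 0·1 + 3·2 + 4·3.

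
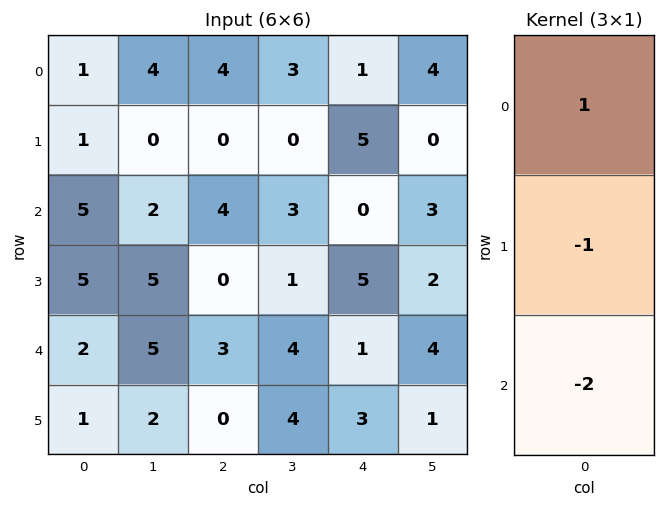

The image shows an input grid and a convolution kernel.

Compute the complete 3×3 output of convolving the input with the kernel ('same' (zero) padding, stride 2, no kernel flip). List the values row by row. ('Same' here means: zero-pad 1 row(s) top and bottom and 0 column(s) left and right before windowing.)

Output[0,0]: The receptive field on the zero-padded input at this output position is [0 / 1 / 1]. Elementwise product with the kernel and sum: 0·1 + 1·-1 + 1·-2.
Output[0,1]: The receptive field on the zero-padded input at this output position is [0 / 4 / 0]. Elementwise product with the kernel and sum: 0·1 + 4·-1 + 0·-2.

-3 -4 -11
-14 -4 -5
1 -3 -2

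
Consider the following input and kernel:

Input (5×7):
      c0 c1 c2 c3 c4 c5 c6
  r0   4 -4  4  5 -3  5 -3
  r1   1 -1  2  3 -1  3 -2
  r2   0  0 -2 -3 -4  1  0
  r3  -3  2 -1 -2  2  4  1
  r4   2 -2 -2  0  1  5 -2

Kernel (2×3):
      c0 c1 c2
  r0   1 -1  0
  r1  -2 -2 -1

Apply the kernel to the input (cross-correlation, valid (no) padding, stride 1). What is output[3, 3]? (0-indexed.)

The receptive field on the input at this output position is [-2 2 4 / 0 1 5]. Elementwise product with the kernel and sum: -2·1 + 2·-1 + 0·-2 + 1·-2 + 5·-1.

-11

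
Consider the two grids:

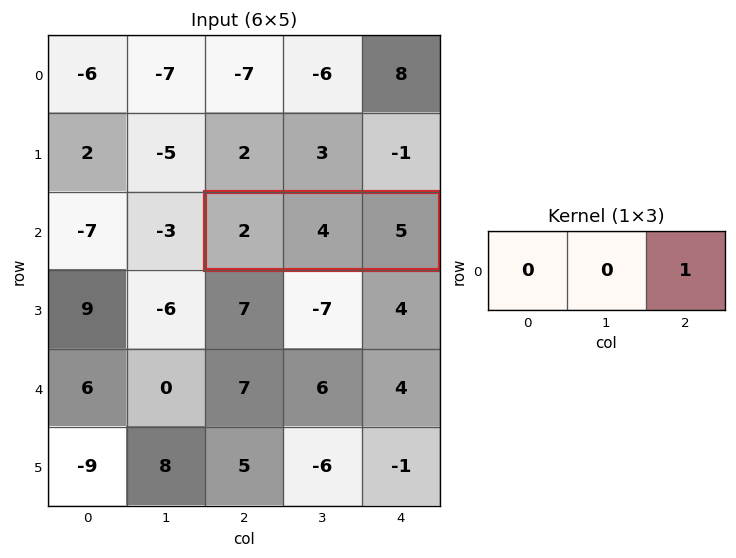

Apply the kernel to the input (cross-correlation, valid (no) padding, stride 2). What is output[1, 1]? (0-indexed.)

The receptive field on the input at this output position is [2 4 5]. Elementwise product with the kernel and sum: 5·1.

5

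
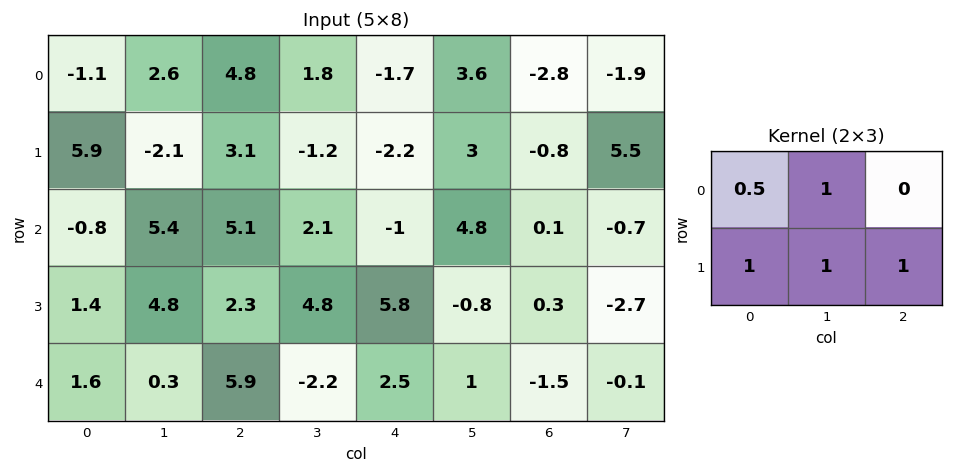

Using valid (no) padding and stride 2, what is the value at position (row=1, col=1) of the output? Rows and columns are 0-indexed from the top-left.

The receptive field on the input at this output position is [5.1 2.1 -1 / 2.3 4.8 5.8]. Elementwise product with the kernel and sum: 5.1·0.5 + 2.1·1 + 2.3·1 + 4.8·1 + 5.8·1.

17.55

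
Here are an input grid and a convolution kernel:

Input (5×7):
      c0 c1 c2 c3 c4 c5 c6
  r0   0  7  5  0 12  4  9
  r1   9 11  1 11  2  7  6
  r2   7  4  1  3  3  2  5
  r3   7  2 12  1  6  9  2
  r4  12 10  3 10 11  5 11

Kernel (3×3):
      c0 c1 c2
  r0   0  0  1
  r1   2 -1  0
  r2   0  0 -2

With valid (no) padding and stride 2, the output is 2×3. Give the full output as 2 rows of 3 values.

10 -3 -4
7 4 -14

Output[0,0]: The receptive field on the input at this output position is [0 7 5 / 9 11 1 / 7 4 1]. Elementwise product with the kernel and sum: 5·1 + 9·2 + 11·-1 + 1·-2.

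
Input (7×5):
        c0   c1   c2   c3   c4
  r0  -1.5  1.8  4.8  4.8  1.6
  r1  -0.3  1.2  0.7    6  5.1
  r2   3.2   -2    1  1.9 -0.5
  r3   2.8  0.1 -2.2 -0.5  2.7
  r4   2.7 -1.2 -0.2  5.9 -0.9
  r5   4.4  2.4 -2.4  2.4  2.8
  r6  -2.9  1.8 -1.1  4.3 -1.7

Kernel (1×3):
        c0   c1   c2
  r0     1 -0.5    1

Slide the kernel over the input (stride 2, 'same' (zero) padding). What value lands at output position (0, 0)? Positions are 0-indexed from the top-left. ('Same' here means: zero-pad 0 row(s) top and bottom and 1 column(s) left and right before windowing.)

2.55

The receptive field on the zero-padded input at this output position is [0 -1.5 1.8]. Elementwise product with the kernel and sum: 0·1 + -1.5·-0.5 + 1.8·1.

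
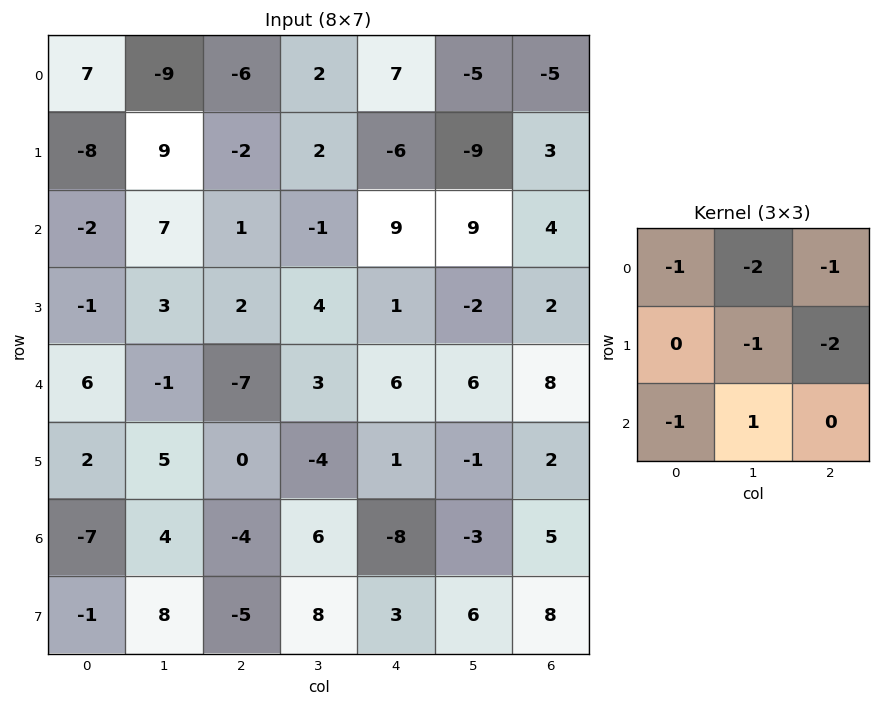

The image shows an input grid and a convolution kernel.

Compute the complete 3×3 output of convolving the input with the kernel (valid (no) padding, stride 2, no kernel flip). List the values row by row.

Output[0,0]: The receptive field on the input at this output position is [7 -9 -6 / -8 9 -2 / -2 7 1]. Elementwise product with the kernel and sum: 7·-1 + -9·-2 + -6·-1 + 9·-1 + -2·-2 + -2·-1 + 7·1.
Output[0,1]: The receptive field on the input at this output position is [-6 2 7 / -2 2 -6 / 1 -1 9]. Elementwise product with the kernel and sum: -6·-1 + 2·-2 + 7·-1 + 2·-1 + -6·-2 + 1·-1 + -1·1.

21 3 11
-27 -4 -33
9 7 -24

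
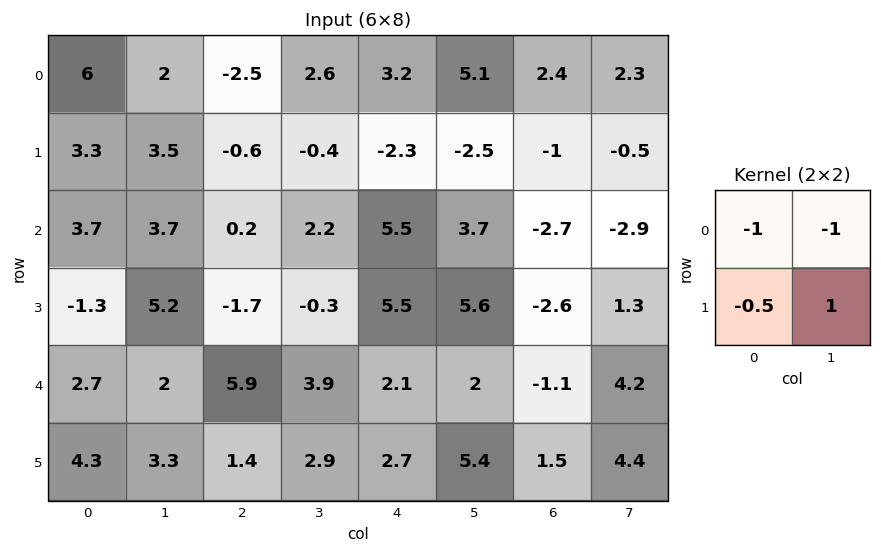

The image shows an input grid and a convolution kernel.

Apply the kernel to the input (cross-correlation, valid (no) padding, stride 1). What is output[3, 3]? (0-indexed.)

-5.05

The receptive field on the input at this output position is [-0.3 5.5 / 3.9 2.1]. Elementwise product with the kernel and sum: -0.3·-1 + 5.5·-1 + 3.9·-0.5 + 2.1·1.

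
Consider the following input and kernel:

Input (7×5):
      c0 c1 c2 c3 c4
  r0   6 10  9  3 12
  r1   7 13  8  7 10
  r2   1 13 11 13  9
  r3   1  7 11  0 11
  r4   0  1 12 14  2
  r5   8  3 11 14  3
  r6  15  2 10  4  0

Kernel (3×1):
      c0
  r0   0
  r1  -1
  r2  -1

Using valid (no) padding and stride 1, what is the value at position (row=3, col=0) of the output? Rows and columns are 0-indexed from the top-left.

-8

The receptive field on the input at this output position is [1 / 0 / 8]. Elementwise product with the kernel and sum: 0·-1 + 8·-1.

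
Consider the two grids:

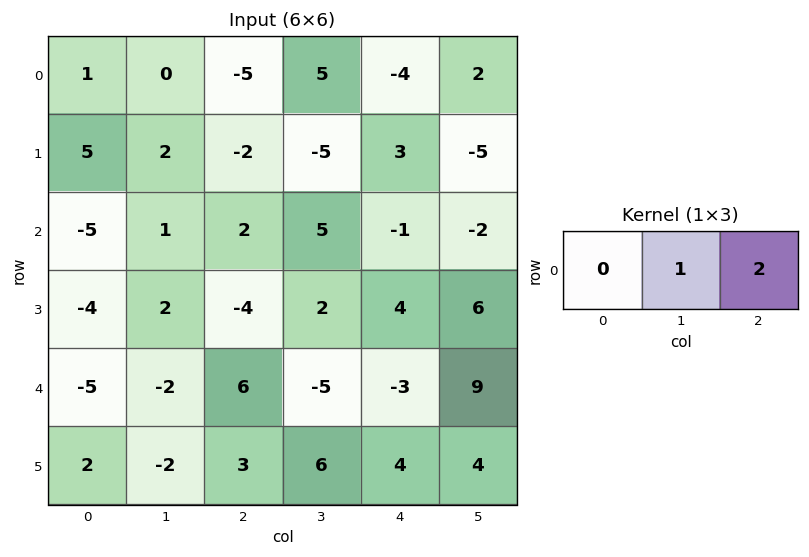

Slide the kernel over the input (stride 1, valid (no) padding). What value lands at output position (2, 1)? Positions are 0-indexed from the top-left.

The receptive field on the input at this output position is [1 2 5]. Elementwise product with the kernel and sum: 2·1 + 5·2.

12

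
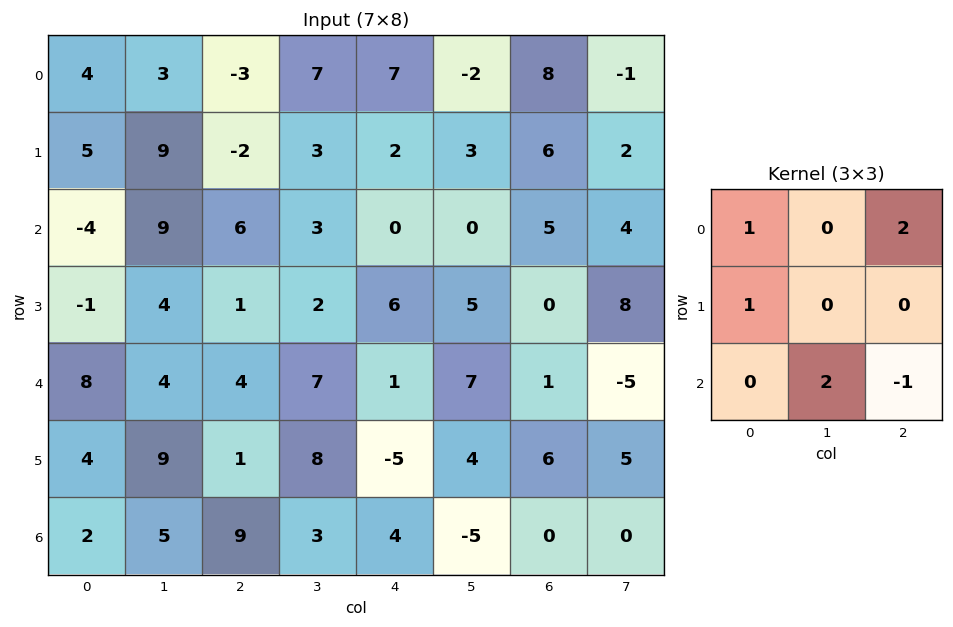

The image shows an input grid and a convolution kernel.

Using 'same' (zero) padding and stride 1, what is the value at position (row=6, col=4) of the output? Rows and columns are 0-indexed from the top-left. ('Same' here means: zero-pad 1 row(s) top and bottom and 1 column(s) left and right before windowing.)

19

The receptive field on the zero-padded input at this output position is [8 -5 4 / 3 4 -5 / 0 0 0]. Elementwise product with the kernel and sum: 8·1 + 4·2 + 3·1 + 0·2 + 0·-1.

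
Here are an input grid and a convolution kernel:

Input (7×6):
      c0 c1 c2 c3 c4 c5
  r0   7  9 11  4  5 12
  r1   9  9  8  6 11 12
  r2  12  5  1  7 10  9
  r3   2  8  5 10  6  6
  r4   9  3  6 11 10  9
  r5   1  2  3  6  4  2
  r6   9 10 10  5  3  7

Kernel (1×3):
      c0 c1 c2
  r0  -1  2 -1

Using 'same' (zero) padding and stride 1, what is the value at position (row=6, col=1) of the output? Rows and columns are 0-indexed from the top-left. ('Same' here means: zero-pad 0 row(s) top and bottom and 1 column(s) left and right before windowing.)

The receptive field on the zero-padded input at this output position is [9 10 10]. Elementwise product with the kernel and sum: 9·-1 + 10·2 + 10·-1.

1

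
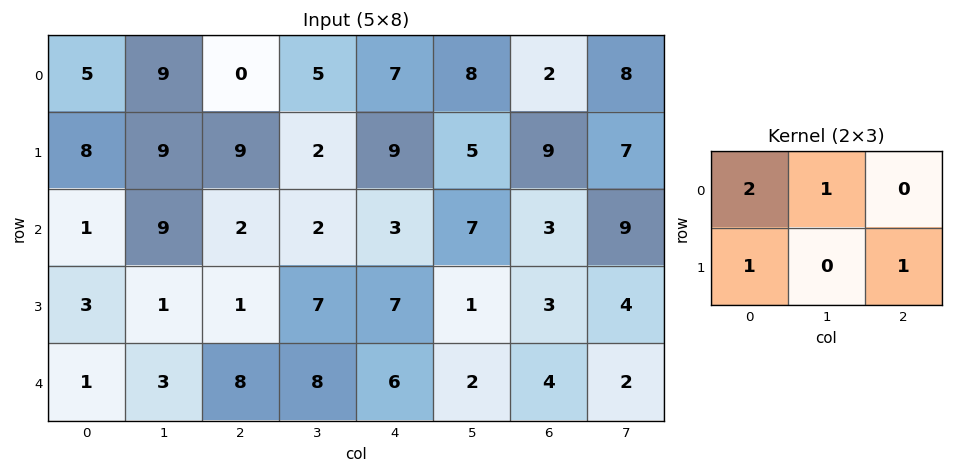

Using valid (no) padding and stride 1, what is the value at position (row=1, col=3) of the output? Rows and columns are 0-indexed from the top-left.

The receptive field on the input at this output position is [2 9 5 / 2 3 7]. Elementwise product with the kernel and sum: 2·2 + 9·1 + 2·1 + 7·1.

22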